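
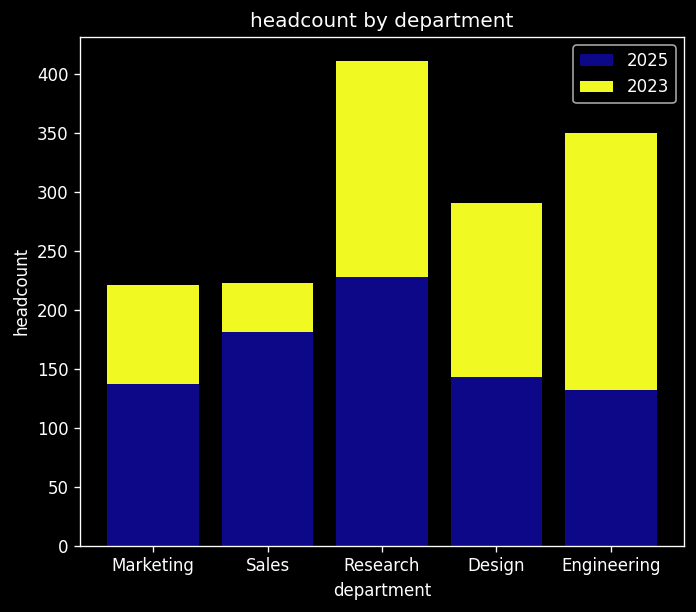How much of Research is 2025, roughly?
2025 top ≈ 250, bottom ≈ 0; segment ≈ 250.

≈ 250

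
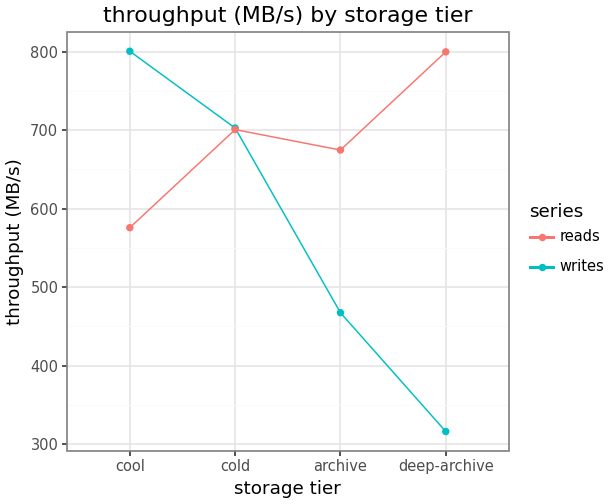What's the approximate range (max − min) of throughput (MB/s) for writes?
Max cool ≈ 800, min deep-archive ≈ 300; range ≈ 500.

≈ 500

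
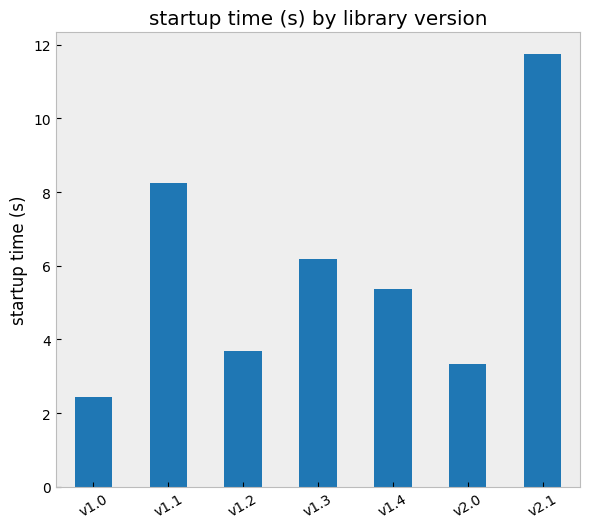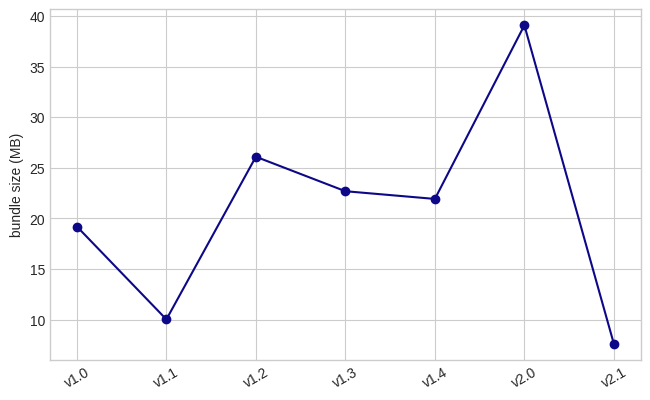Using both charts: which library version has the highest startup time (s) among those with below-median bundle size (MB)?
Chart 2 median bundle size (MB) ≈ 20; below-median library versions: v1.0, v1.1, v2.1. Among those, v2.1 has the highest startup time (s) (≈ 12).

v2.1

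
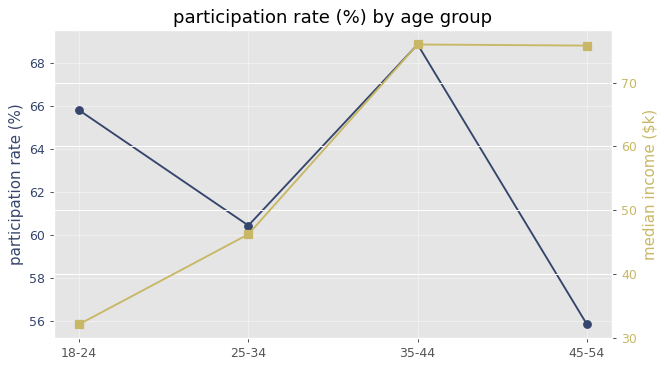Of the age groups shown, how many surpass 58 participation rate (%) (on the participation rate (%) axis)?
3

Above 58: 18-24, 25-34, 35-44.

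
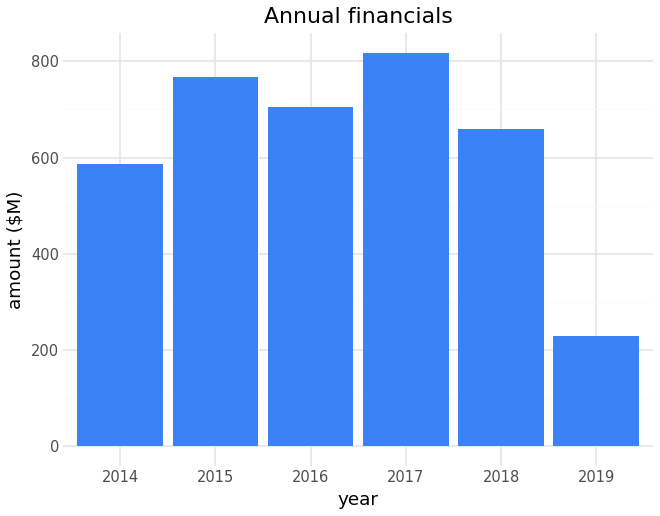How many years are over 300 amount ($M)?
5

Above 300: 2014, 2015, 2016, 2017, 2018.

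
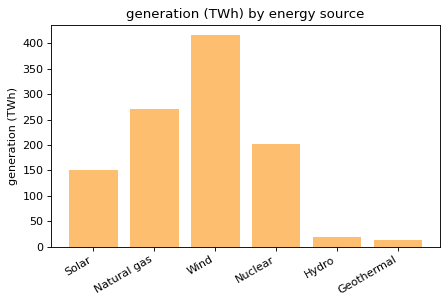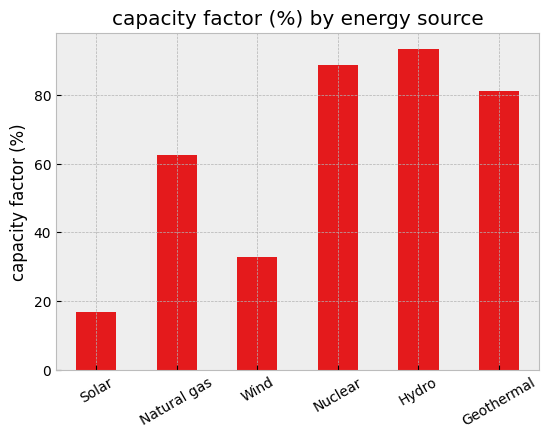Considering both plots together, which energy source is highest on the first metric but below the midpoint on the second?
Wind

Chart 2 median capacity factor (%) ≈ 70; below-median energy sources: Solar, Natural gas, Wind. Among those, Wind has the highest generation (TWh) (≈ 400).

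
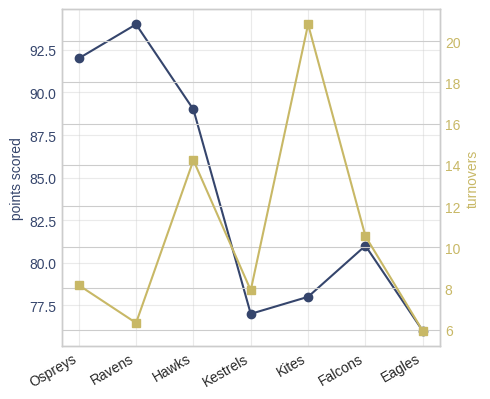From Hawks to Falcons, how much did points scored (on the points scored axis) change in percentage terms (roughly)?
≈ -9.1%

Hawks ≈ 88, Falcons ≈ 80; (80 − 88) / 88 ≈ -9.1%.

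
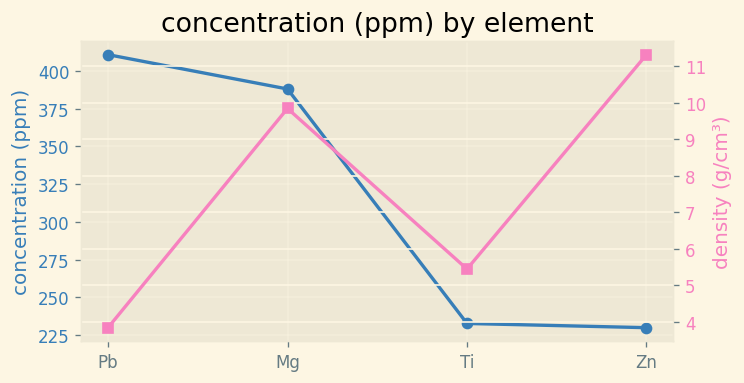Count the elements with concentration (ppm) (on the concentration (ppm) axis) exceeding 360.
Above 360: Pb, Mg.

2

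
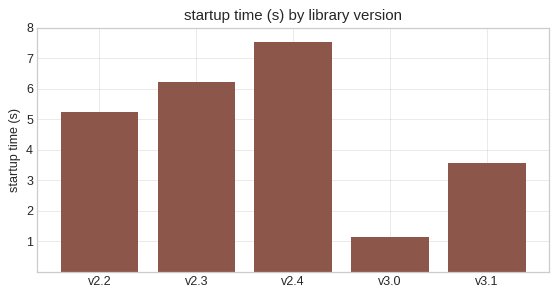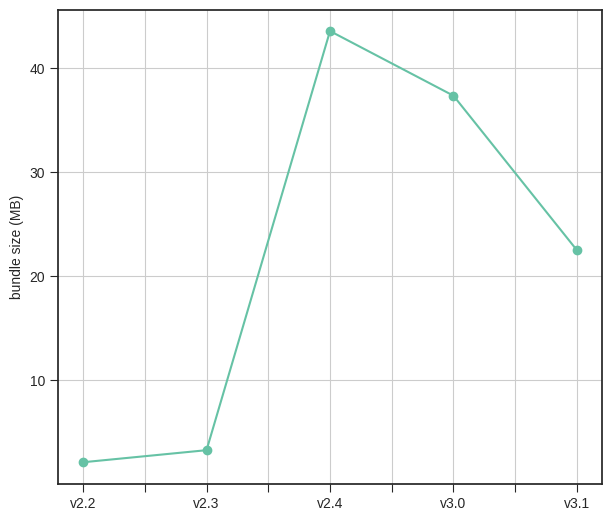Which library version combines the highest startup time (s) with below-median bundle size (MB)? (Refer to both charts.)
Chart 2 median bundle size (MB) ≈ 25; below-median library versions: v2.2, v2.3. Among those, v2.3 has the highest startup time (s) (≈ 6).

v2.3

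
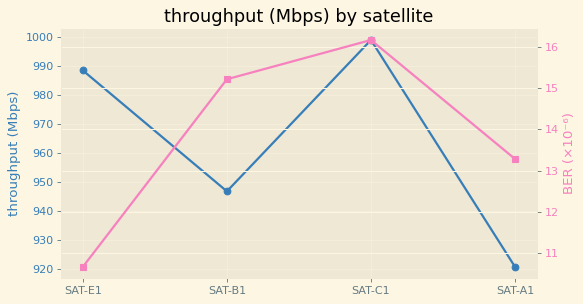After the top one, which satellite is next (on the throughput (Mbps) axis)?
Top 3 (on the throughput (Mbps) axis): SAT-C1 ≈ 1000, SAT-E1 ≈ 990, SAT-B1 ≈ 950.

SAT-E1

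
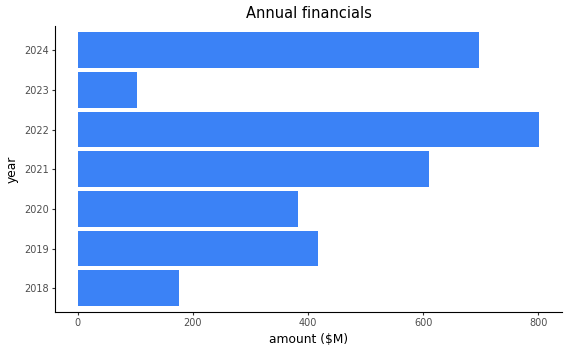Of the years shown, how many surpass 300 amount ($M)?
5

Above 300: 2019, 2020, 2021, 2022, 2024.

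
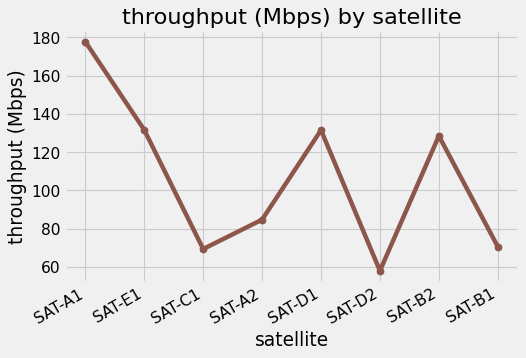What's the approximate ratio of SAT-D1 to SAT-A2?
SAT-D1 ≈ 130, SAT-A2 ≈ 80; 130/80 ≈ 1.62.

≈ 1.62×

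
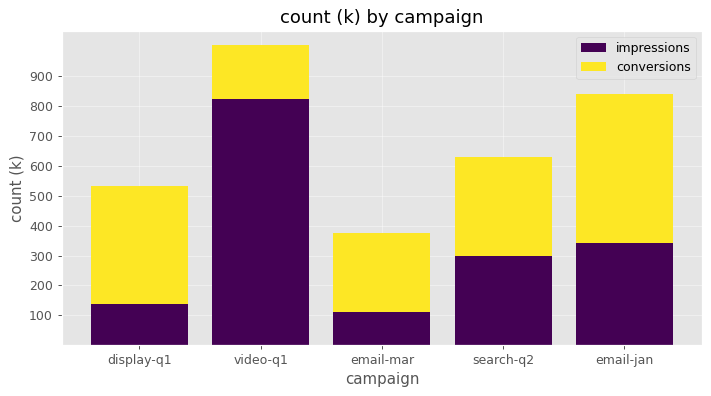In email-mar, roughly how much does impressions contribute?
≈ 100

impressions top ≈ 100, bottom ≈ 0; segment ≈ 100.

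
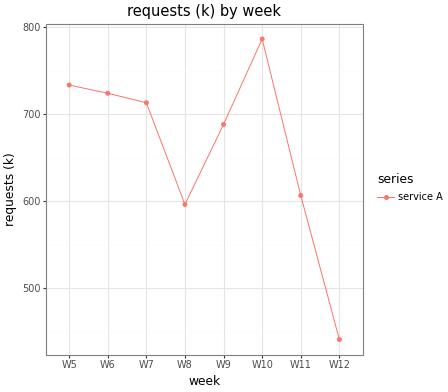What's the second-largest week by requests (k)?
W5

Top 3: W10 ≈ 800, W5 ≈ 750, W6 ≈ 700.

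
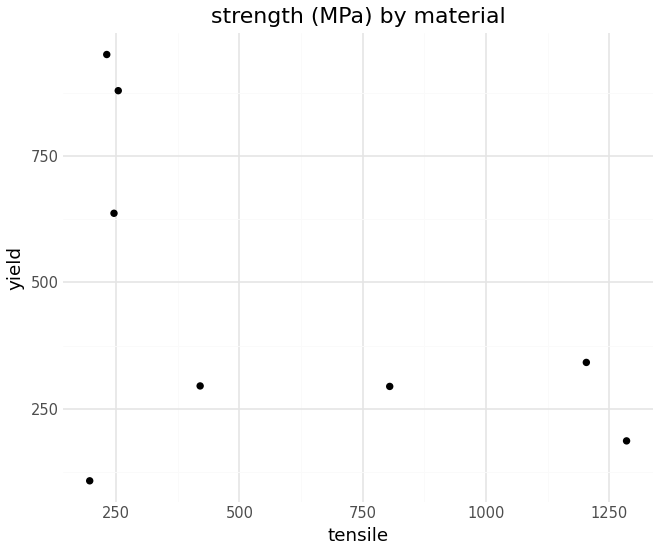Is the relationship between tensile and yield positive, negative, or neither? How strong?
Points are negatively correlated; moderate (|r| ≈ 0.5).

negative, moderate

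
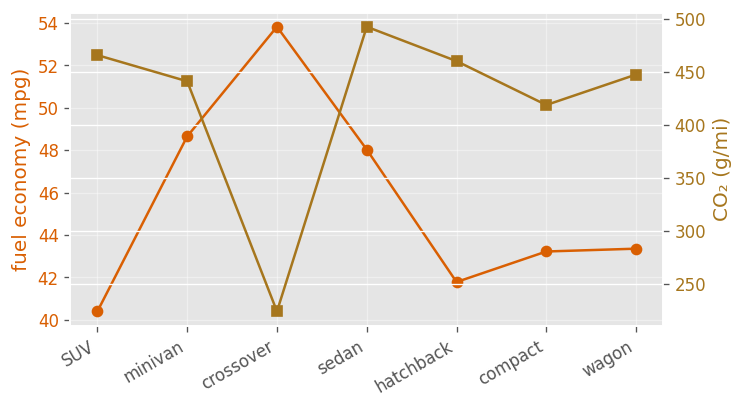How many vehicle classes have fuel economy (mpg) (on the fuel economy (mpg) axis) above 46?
3

Above 46: minivan, crossover, sedan.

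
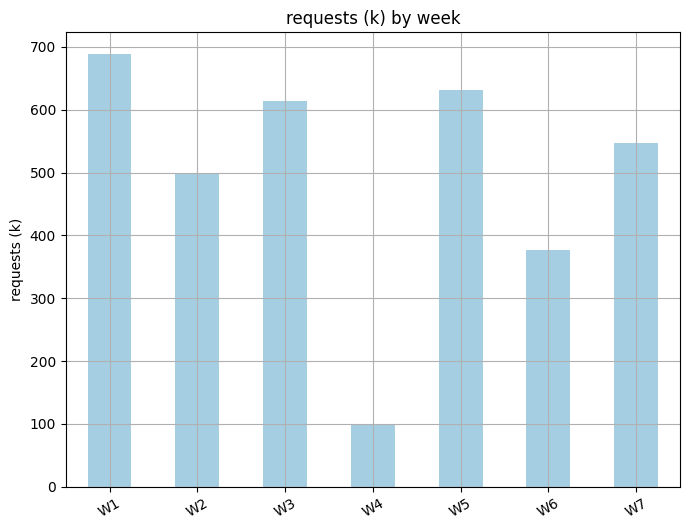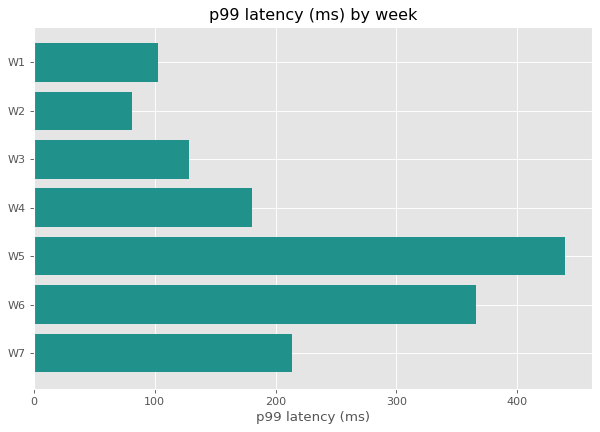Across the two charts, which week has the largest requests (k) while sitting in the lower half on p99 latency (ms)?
Chart 2 median p99 latency (ms) ≈ 200; below-median weeks: W1, W2, W3. Among those, W1 has the highest requests (k) (≈ 700).

W1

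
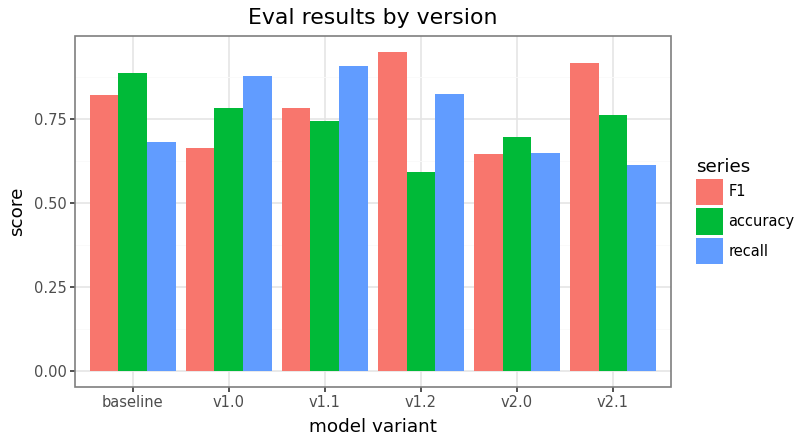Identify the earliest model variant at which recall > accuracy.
baseline: recall ≈ 0.7 vs accuracy ≈ 0.9 (not yet); v1.0: recall ≈ 0.9 vs accuracy ≈ 0.8 (first crossover).

v1.0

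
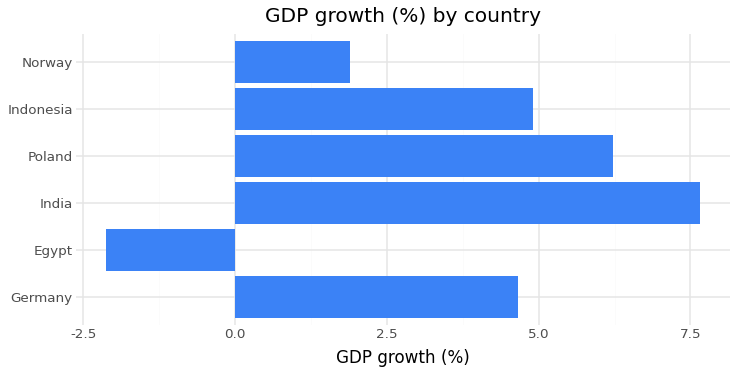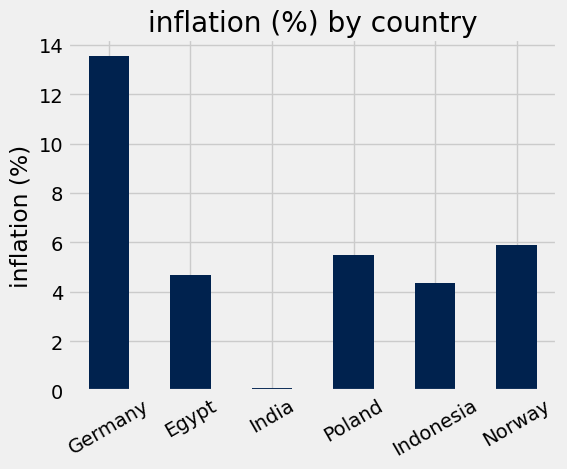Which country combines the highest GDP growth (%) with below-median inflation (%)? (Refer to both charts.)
Chart 2 median inflation (%) ≈ 6; below-median countries: Egypt, India, Indonesia. Among those, India has the highest GDP growth (%) (≈ 8).

India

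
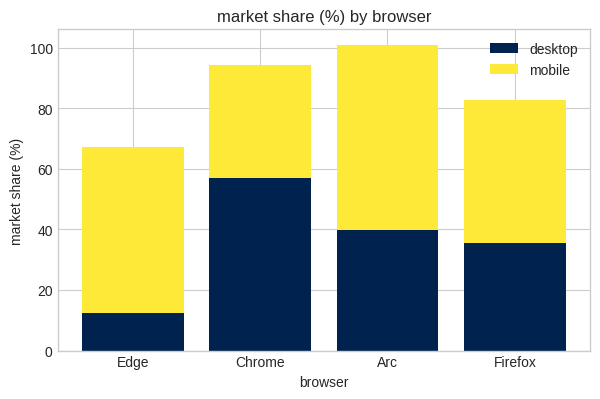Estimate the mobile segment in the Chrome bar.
≈ 30

mobile top ≈ 90, bottom ≈ 60; segment ≈ 30.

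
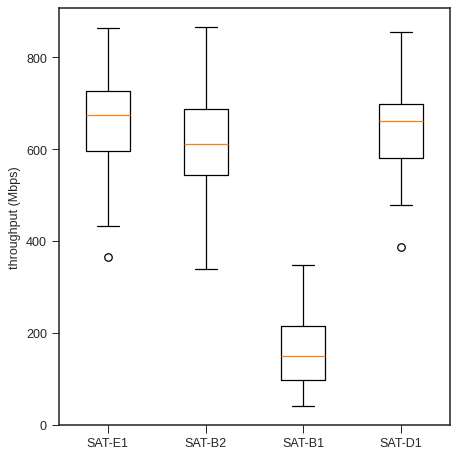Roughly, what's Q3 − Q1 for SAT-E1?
Q3 ≈ 750, Q1 ≈ 600; IQR ≈ 150.

≈ 150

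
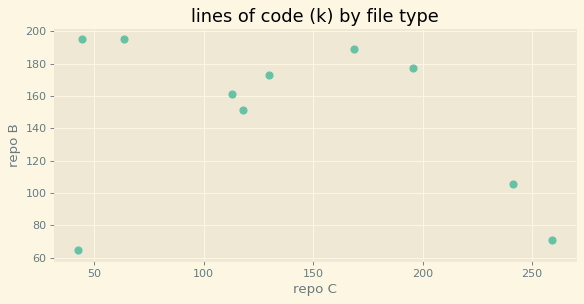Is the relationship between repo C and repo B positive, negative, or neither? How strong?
Points are negatively correlated; weak (|r| ≈ 0.3).

negative, weak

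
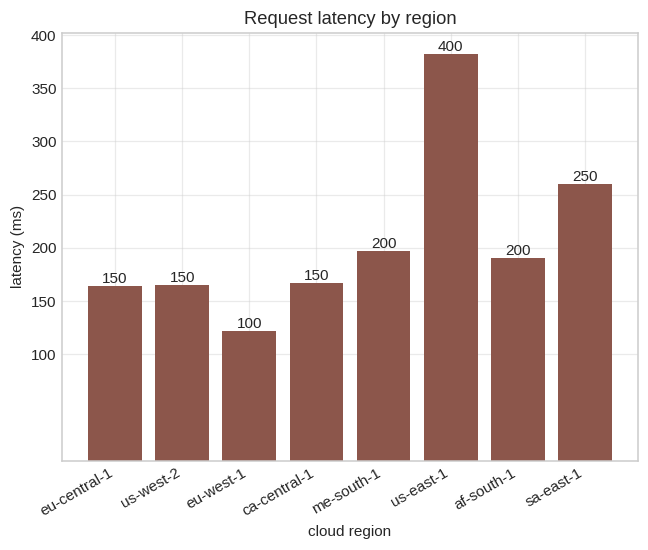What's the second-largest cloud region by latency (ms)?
Top 3: us-east-1 ≈ 400, sa-east-1 ≈ 250, me-south-1 ≈ 200.

sa-east-1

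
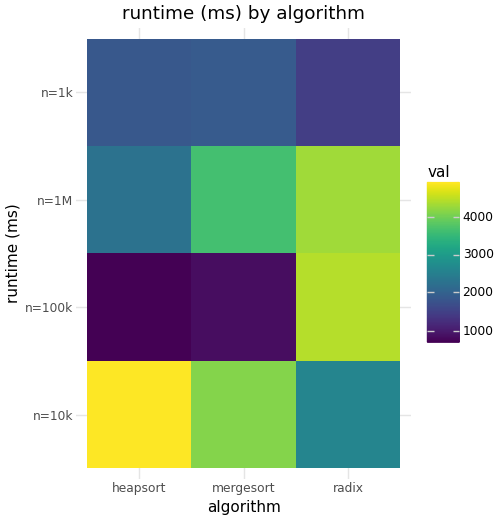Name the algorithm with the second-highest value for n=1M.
Top 3 for n=1M: radix ≈ 4500, mergesort ≈ 3500, heapsort ≈ 2500.

mergesort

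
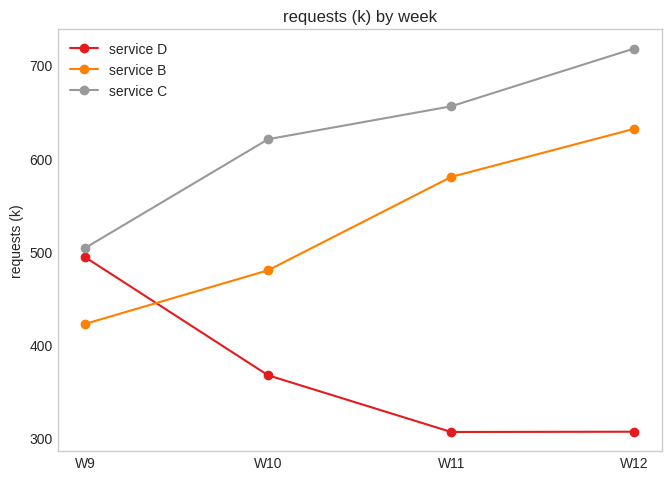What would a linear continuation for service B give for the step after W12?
≈ 725

Last three: 500, 600, 650 → slope ≈ 75/step → next ≈ 725.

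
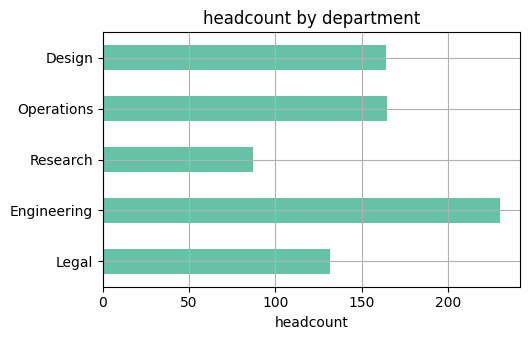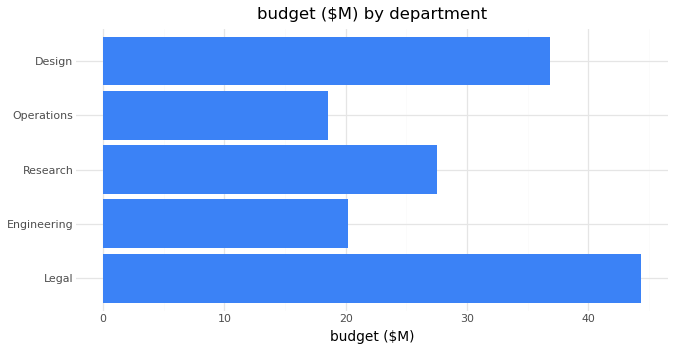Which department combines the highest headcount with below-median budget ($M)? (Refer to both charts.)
Chart 2 median budget ($M) ≈ 30; below-median departments: Engineering, Operations. Among those, Engineering has the highest headcount (≈ 225).

Engineering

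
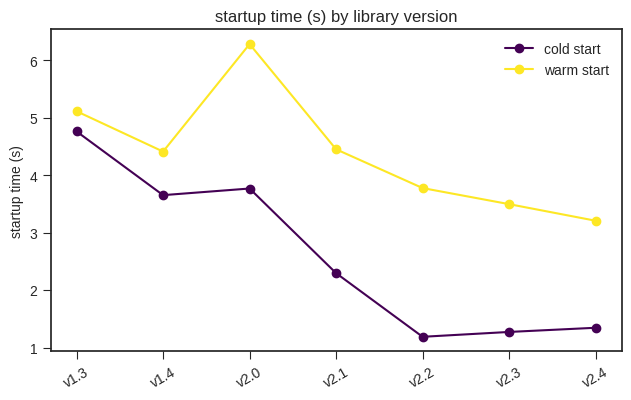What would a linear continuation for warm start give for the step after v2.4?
≈ 2.5

Last three: 4.0, 3.5, 3.0 → slope ≈ -0.5/step → next ≈ 2.5.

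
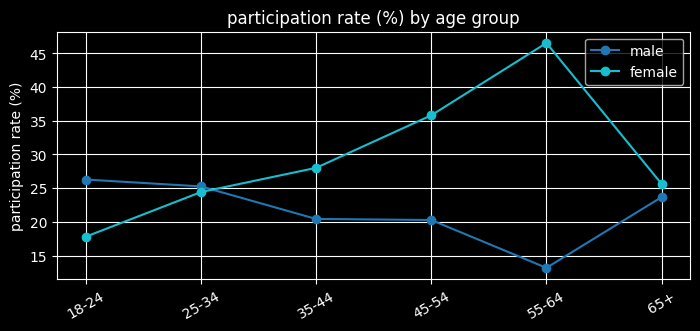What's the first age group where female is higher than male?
25-34: female ≈ 25 vs male ≈ 25 (not yet); 35-44: female ≈ 30 vs male ≈ 20 (first crossover).

35-44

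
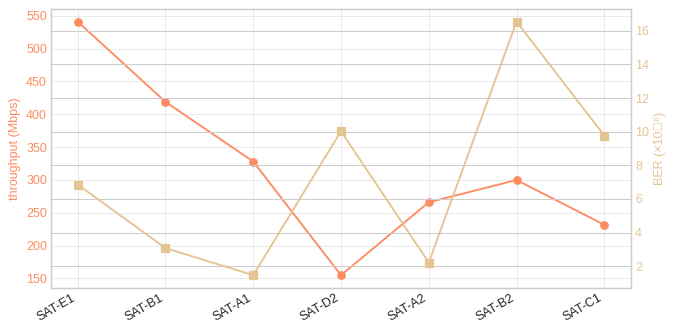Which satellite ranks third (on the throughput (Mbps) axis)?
Top 4 (on the throughput (Mbps) axis): SAT-E1 ≈ 550, SAT-B1 ≈ 400, SAT-A1 ≈ 350, SAT-B2 ≈ 300.

SAT-A1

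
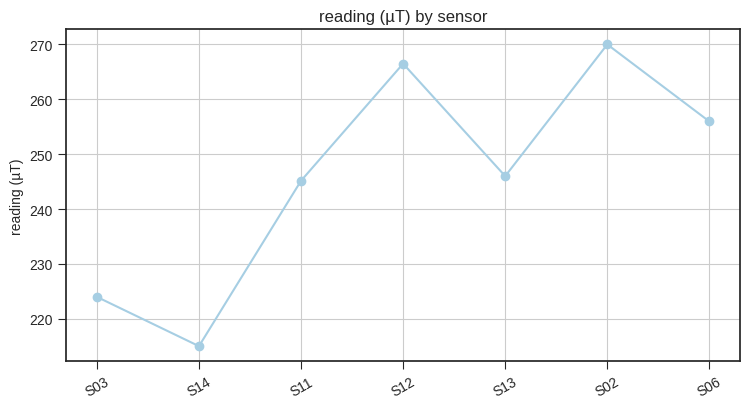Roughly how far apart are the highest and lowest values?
≈ 55

Max S02 ≈ 270, min S14 ≈ 215; range ≈ 55.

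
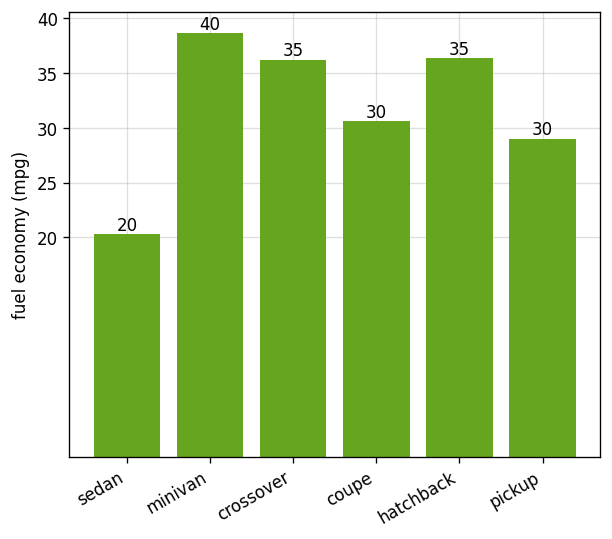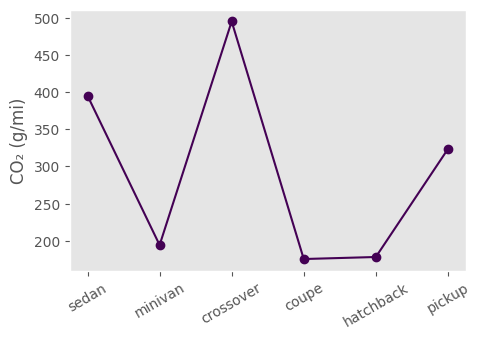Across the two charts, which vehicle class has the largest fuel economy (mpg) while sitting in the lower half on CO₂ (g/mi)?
minivan

Chart 2 median CO₂ (g/mi) ≈ 250; below-median vehicle classes: minivan, coupe, hatchback. Among those, minivan has the highest fuel economy (mpg) (≈ 40).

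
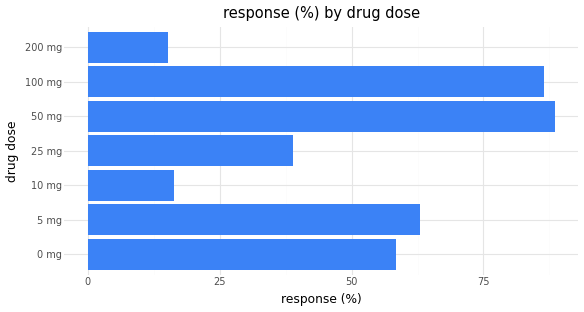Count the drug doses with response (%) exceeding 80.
Above 80: 50 mg, 100 mg.

2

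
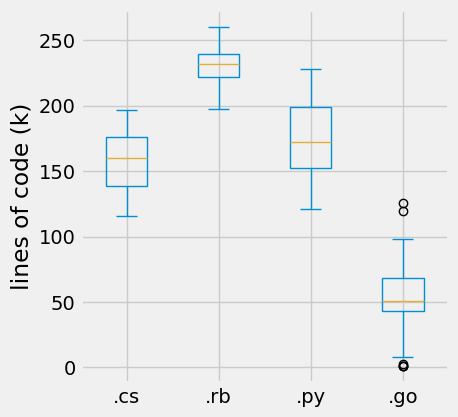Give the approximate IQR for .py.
≈ 40

Q3 ≈ 200, Q1 ≈ 160; IQR ≈ 40.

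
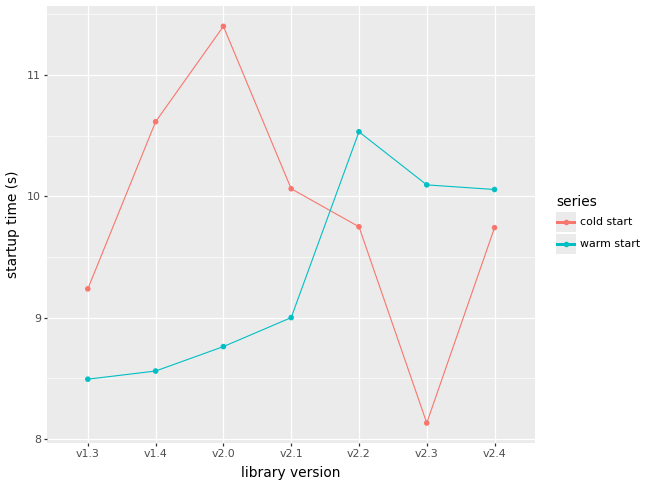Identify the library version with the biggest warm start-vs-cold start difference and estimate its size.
v2.0, ≈ 2.5 s

v2.0: warm start ≈ 9.0, cold start ≈ 11.5 → gap ≈ 2.5. Next-largest (v1.4) is only ≈ 2.0.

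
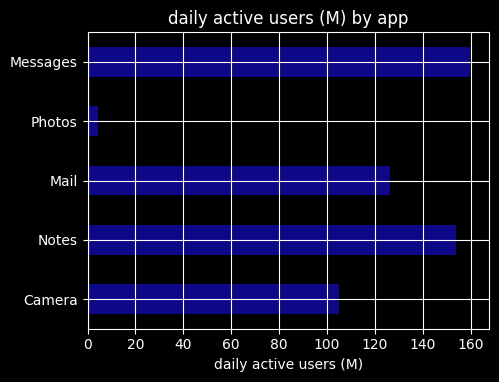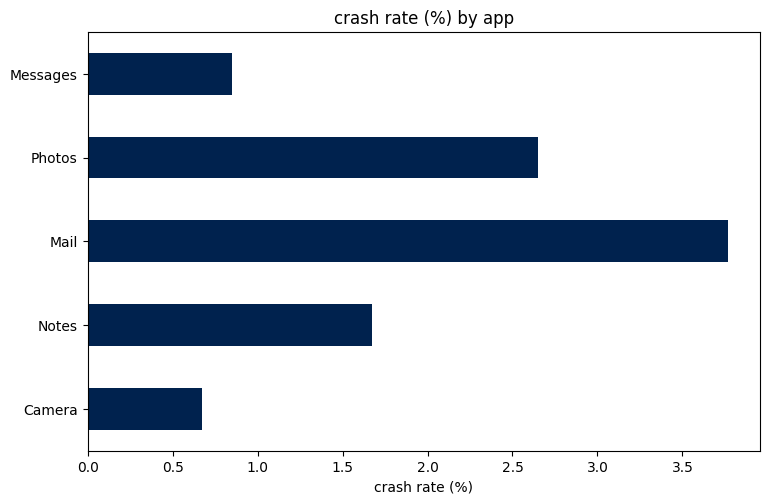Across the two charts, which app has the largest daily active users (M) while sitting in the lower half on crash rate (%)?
Messages

Chart 2 median crash rate (%) ≈ 1.5; below-median apps: Camera, Messages. Among those, Messages has the highest daily active users (M) (≈ 160).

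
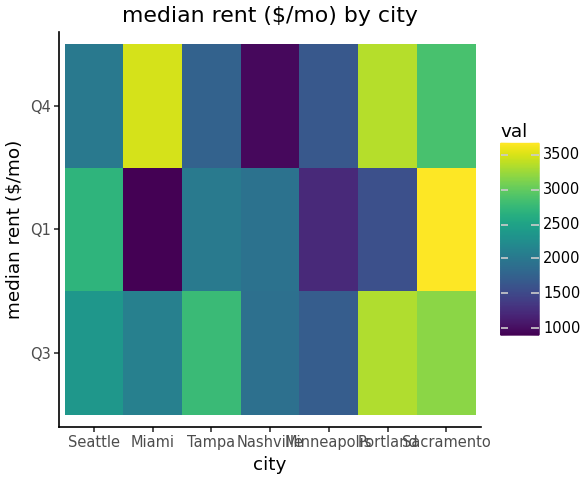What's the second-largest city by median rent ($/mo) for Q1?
Seattle

Top 3 for Q1: Sacramento ≈ 3500, Seattle ≈ 2500, Tampa ≈ 2000.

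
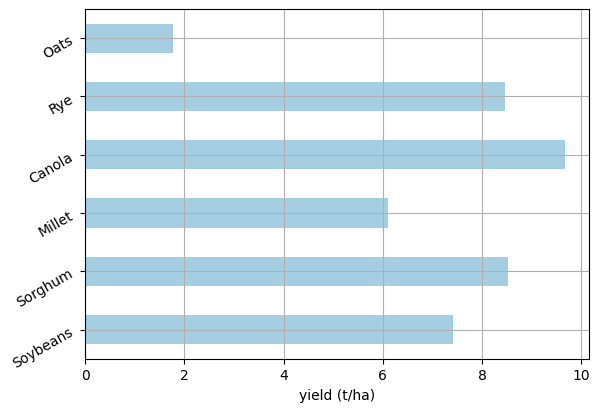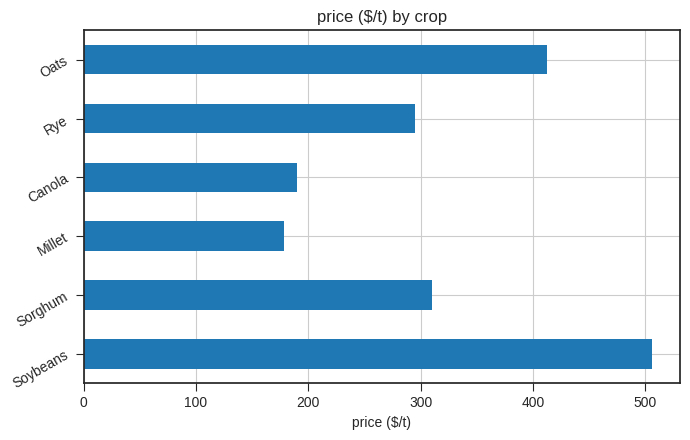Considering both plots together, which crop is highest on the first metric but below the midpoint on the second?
Chart 2 median price ($/t) ≈ 300; below-median crops: Millet, Canola, Rye. Among those, Canola has the highest yield (t/ha) (≈ 10).

Canola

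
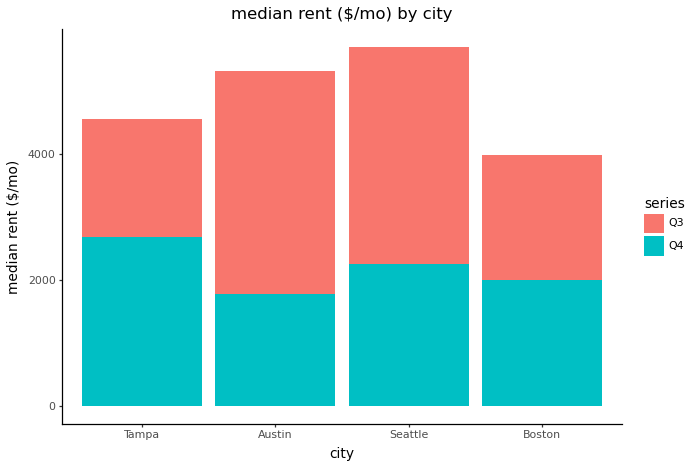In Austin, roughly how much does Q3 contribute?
Q3 top ≈ 5500, bottom ≈ 2000; segment ≈ 3500.

≈ 3500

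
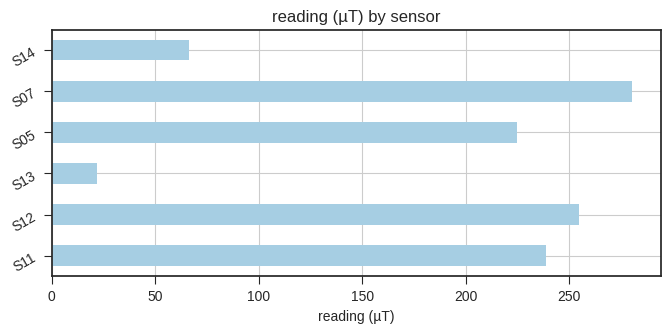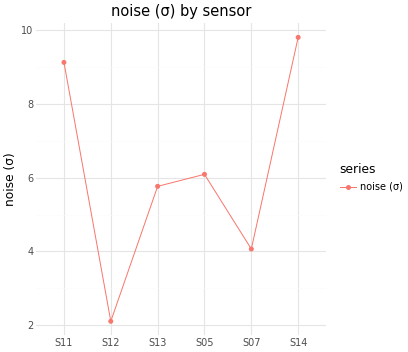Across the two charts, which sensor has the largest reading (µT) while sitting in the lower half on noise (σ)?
Chart 2 median noise (σ) ≈ 6; below-median sensors: S12, S13, S07. Among those, S07 has the highest reading (µT) (≈ 300).

S07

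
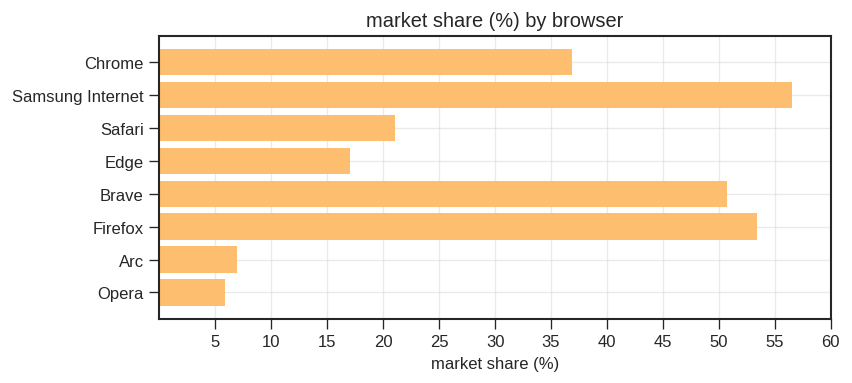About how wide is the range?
Max Samsung Internet ≈ 55, min Opera ≈ 5; range ≈ 50.

≈ 50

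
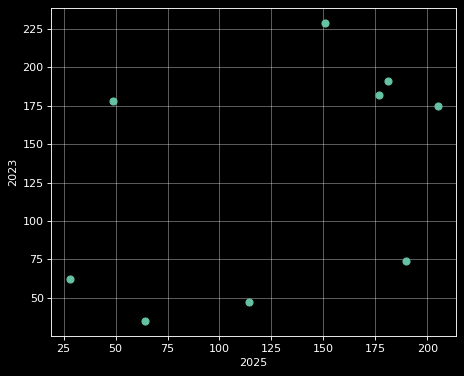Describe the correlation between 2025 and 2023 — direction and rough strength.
Points are positively correlated; moderate (|r| ≈ 0.5).

positive, moderate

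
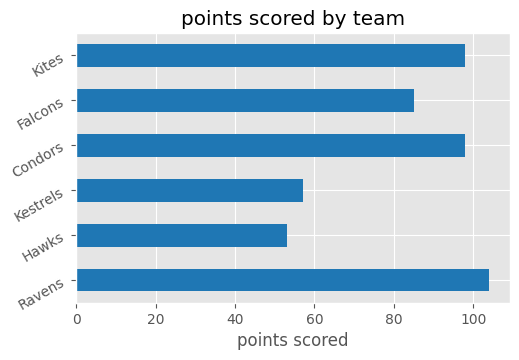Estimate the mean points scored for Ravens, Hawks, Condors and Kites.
(100 + 50 + 100 + 100) / 4 ≈ 88.

≈ 88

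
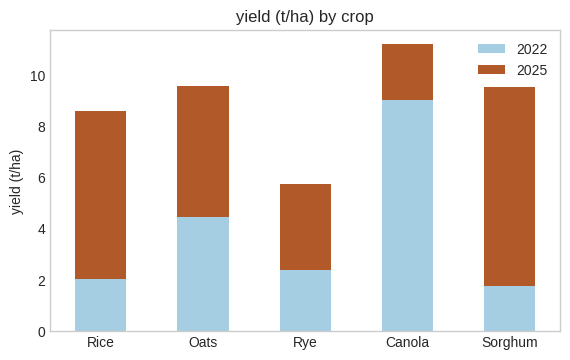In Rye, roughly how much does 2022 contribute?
≈ 2

2022 top ≈ 2, bottom ≈ 0; segment ≈ 2.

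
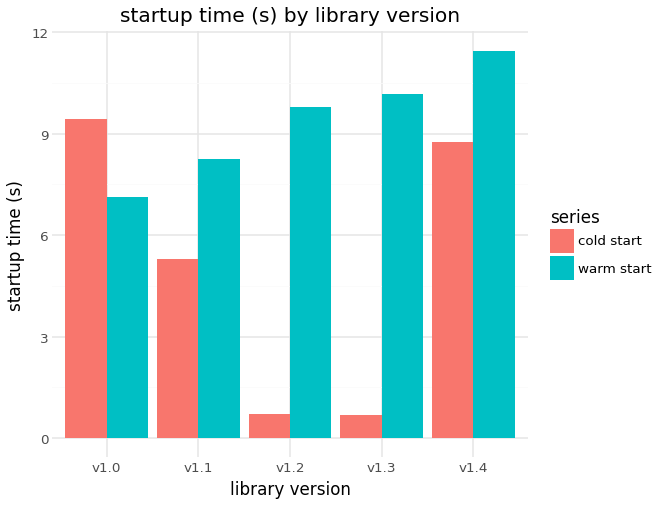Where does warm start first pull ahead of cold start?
v1.1

v1.0: warm start ≈ 7 vs cold start ≈ 9 (not yet); v1.1: warm start ≈ 8 vs cold start ≈ 5 (first crossover).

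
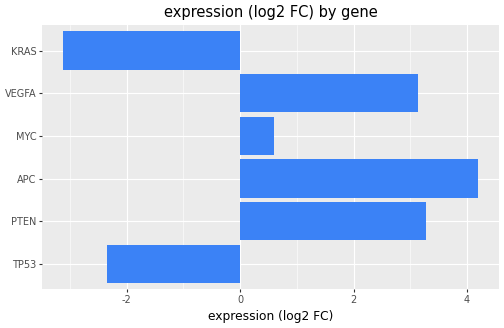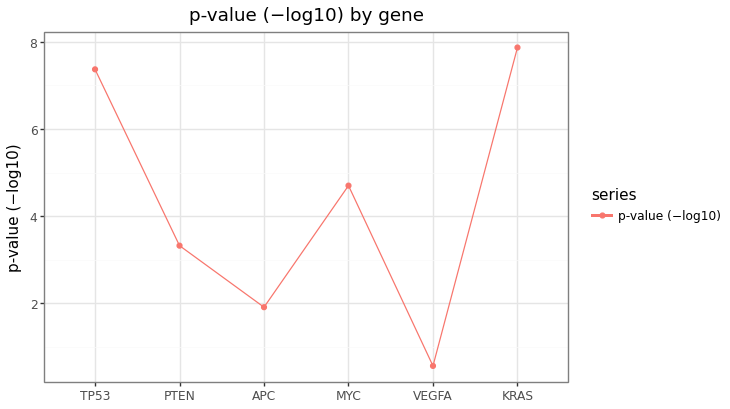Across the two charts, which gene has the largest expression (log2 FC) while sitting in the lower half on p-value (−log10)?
APC

Chart 2 median p-value (−log10) ≈ 4; below-median genes: PTEN, APC, VEGFA. Among those, APC has the highest expression (log2 FC) (≈ 4).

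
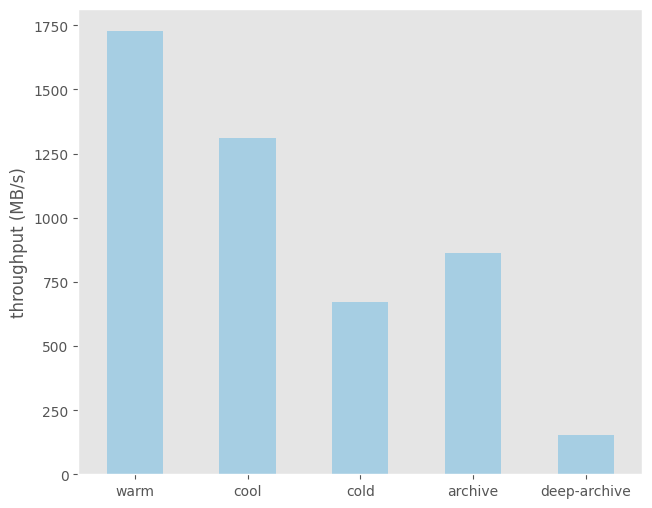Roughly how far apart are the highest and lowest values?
Max warm ≈ 1800, min deep-archive ≈ 200; range ≈ 1600.

≈ 1600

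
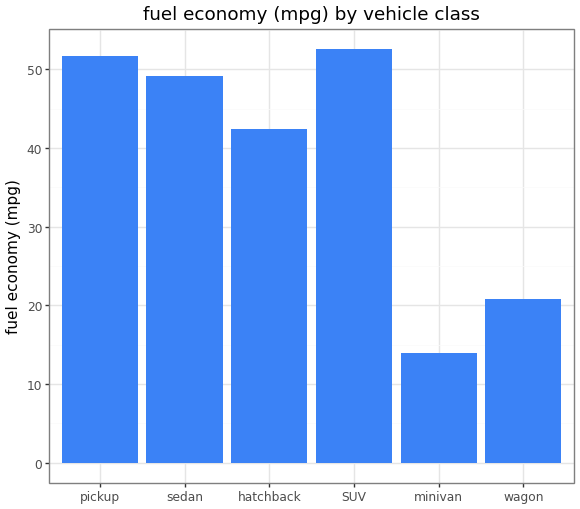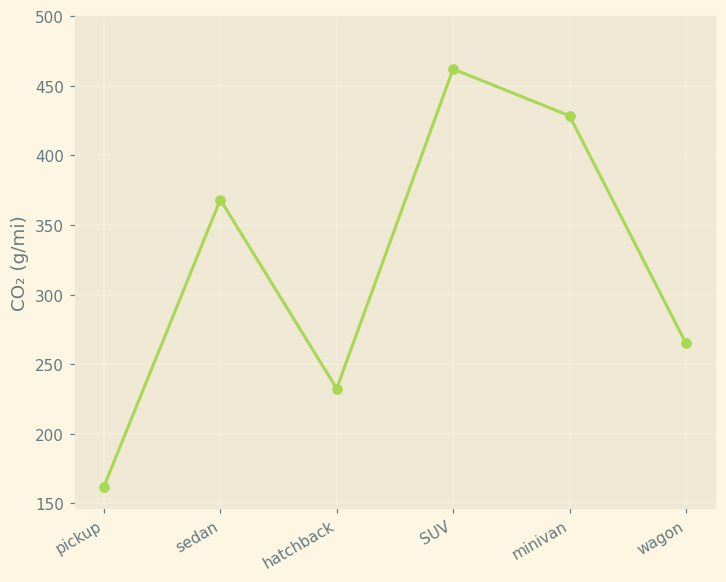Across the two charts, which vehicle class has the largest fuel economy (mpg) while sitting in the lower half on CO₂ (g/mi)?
pickup

Chart 2 median CO₂ (g/mi) ≈ 300; below-median vehicle classes: pickup, hatchback, wagon. Among those, pickup has the highest fuel economy (mpg) (≈ 50).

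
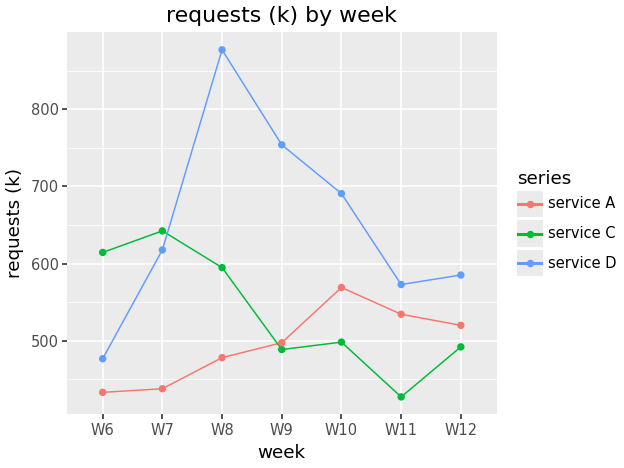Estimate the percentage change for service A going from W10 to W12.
≈ -9.1%

W10 ≈ 550, W12 ≈ 500; (500 − 550) / 550 ≈ -9.1%.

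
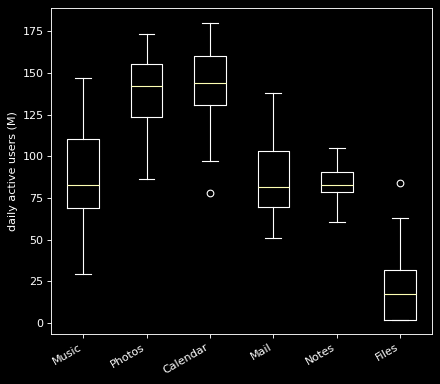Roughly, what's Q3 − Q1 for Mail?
Q3 ≈ 100, Q1 ≈ 70; IQR ≈ 30.

≈ 30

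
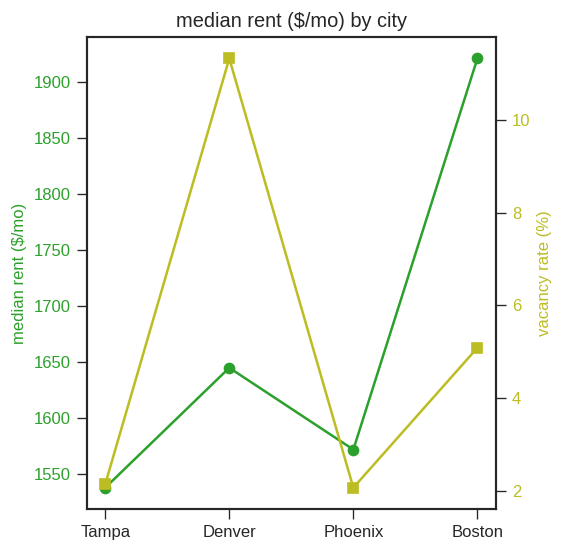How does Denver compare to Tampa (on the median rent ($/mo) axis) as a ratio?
Denver ≈ 1650, Tampa ≈ 1550; 1650/1550 ≈ 1.06.

≈ 1.06×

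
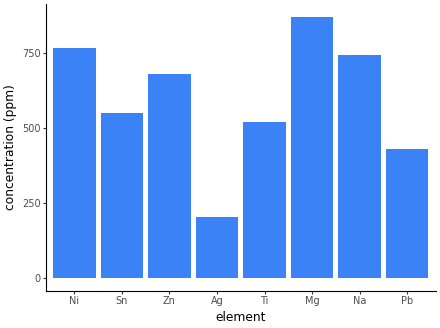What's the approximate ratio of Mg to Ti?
≈ 1.8×

Mg ≈ 900, Ti ≈ 500; 900/500 ≈ 1.8.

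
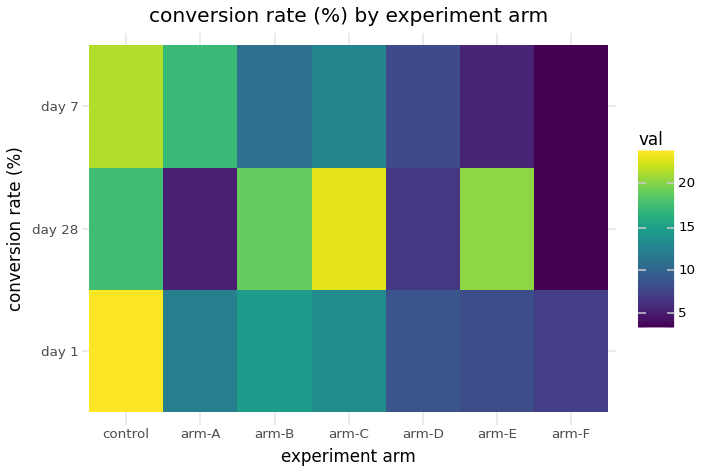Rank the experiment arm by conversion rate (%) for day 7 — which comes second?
arm-A

Top 3 for day 7: control ≈ 22, arm-A ≈ 18, arm-C ≈ 12.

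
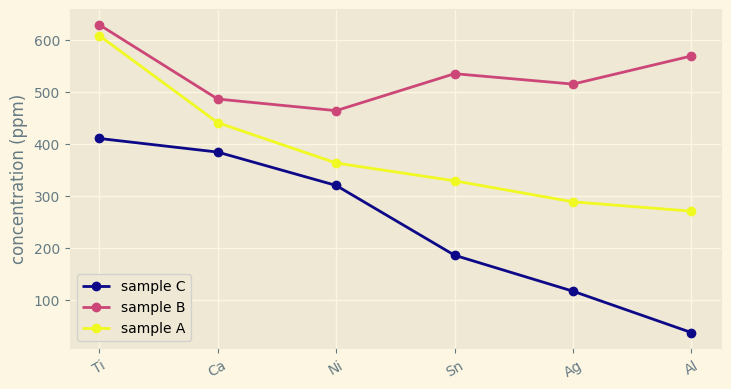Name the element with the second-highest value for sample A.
Top 3 for sample A: Ti ≈ 600, Ca ≈ 450, Ni ≈ 350.

Ca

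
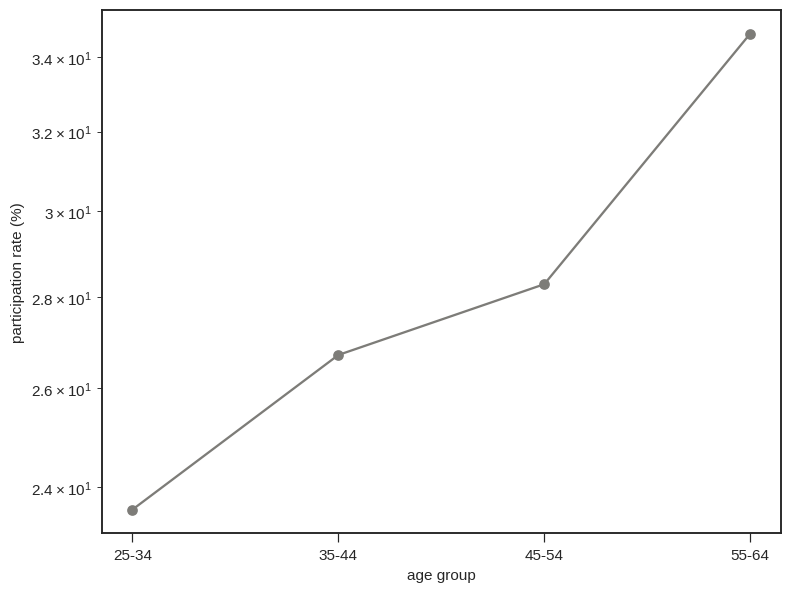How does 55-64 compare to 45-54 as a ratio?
≈ 1.25×

55-64 ≈ 35, 45-54 ≈ 28; 35/28 ≈ 1.25.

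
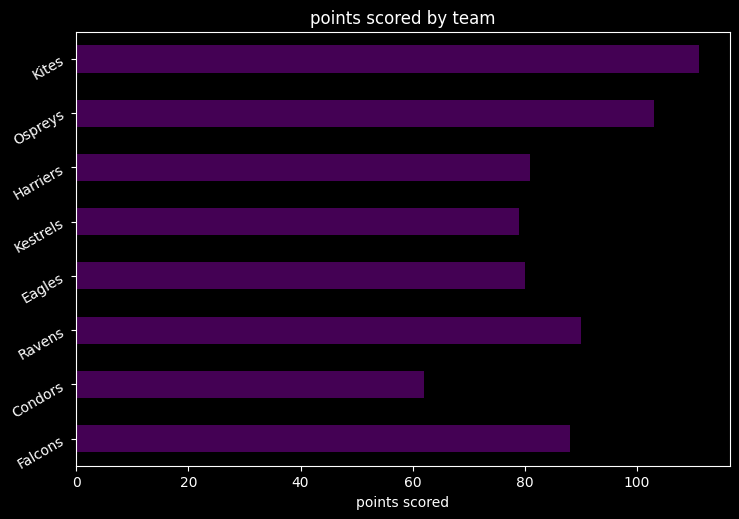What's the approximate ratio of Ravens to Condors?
Ravens ≈ 90, Condors ≈ 60; 90/60 ≈ 1.5.

≈ 1.5×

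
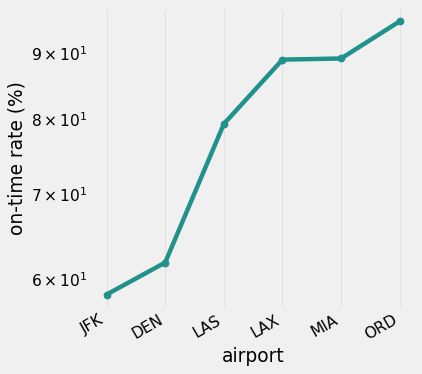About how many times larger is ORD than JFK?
ORD ≈ 95, JFK ≈ 60; 95/60 ≈ 1.58.

≈ 1.58×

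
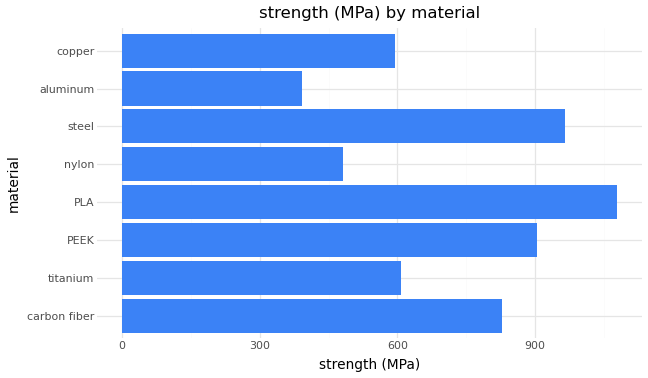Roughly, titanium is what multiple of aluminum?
≈ 1.5×

titanium ≈ 600, aluminum ≈ 400; 600/400 ≈ 1.5.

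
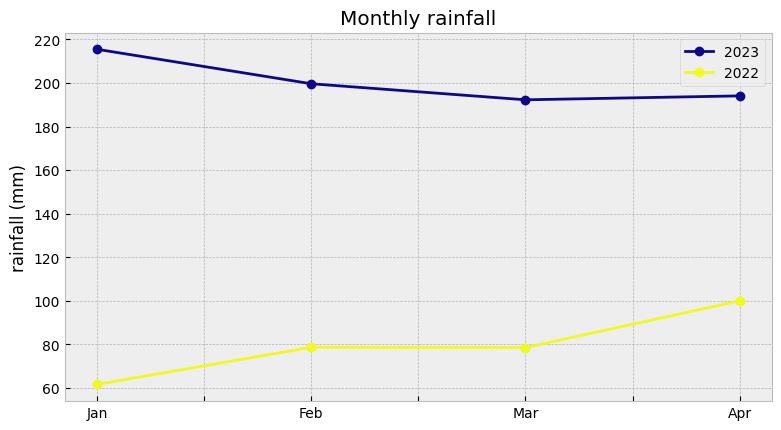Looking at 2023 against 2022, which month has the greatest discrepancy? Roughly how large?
Jan: 2023 ≈ 220, 2022 ≈ 60 → gap ≈ 160. Next-largest (Feb) is only ≈ 120.

Jan, ≈ 160 mm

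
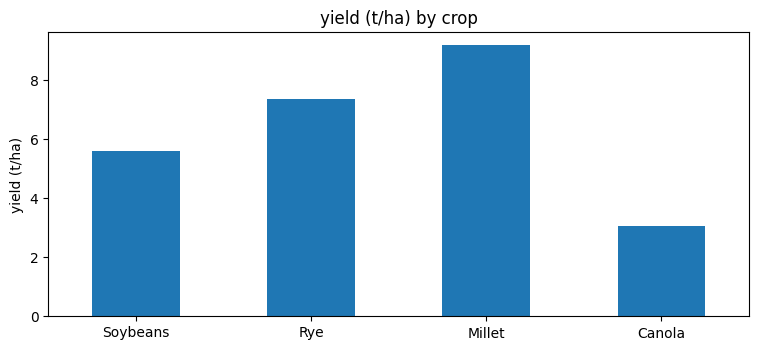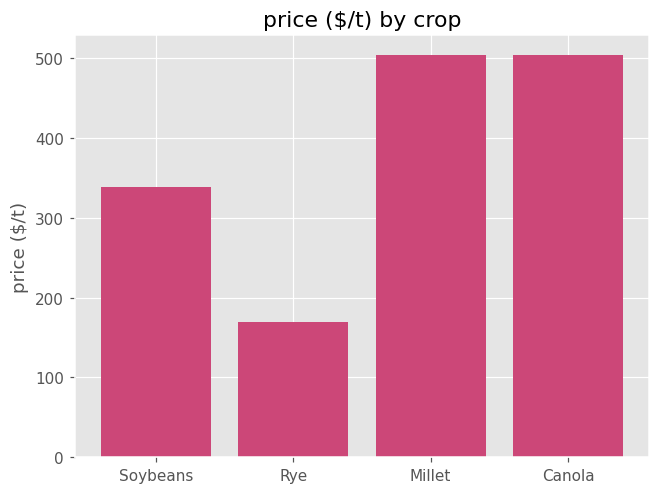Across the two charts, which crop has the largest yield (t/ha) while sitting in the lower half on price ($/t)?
Rye

Chart 2 median price ($/t) ≈ 400; below-median crops: Soybeans, Rye. Among those, Rye has the highest yield (t/ha) (≈ 7).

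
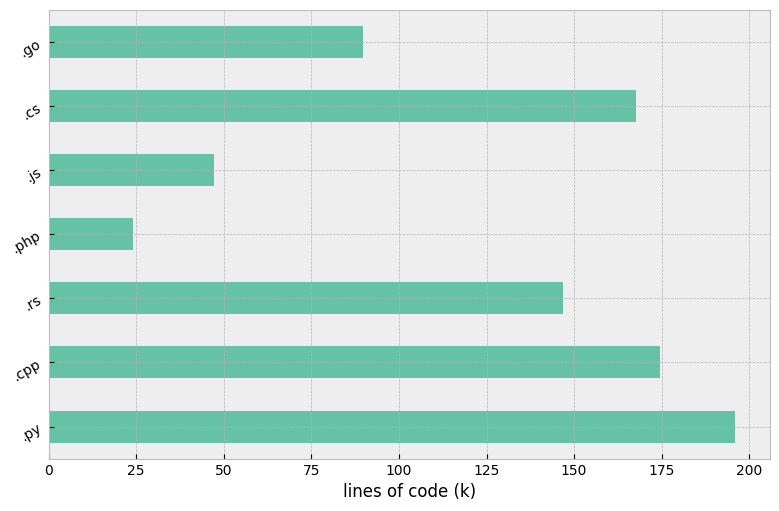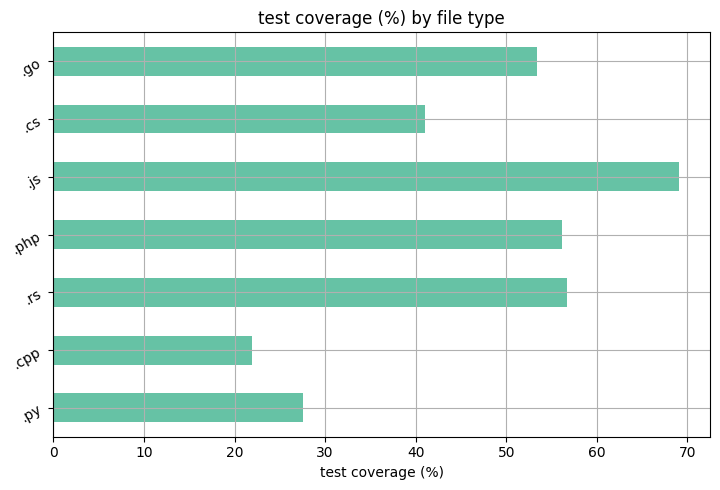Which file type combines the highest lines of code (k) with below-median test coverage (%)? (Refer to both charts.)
Chart 2 median test coverage (%) ≈ 50; below-median file types: .py, .cpp, .cs. Among those, .py has the highest lines of code (k) (≈ 200).

.py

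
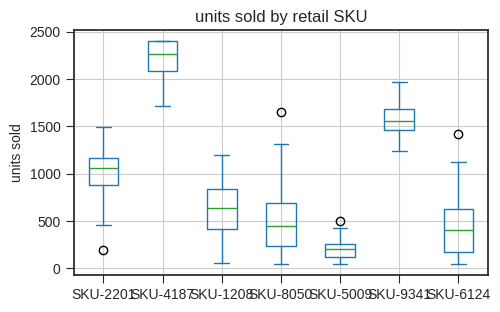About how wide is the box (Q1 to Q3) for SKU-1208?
≈ 400

Q3 ≈ 800, Q1 ≈ 400; IQR ≈ 400.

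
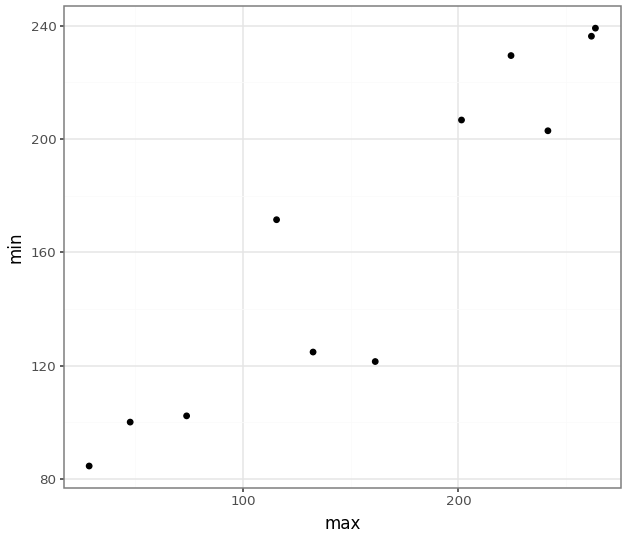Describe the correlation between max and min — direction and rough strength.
positive, strong

Points are positively correlated; strong (|r| ≈ 0.9).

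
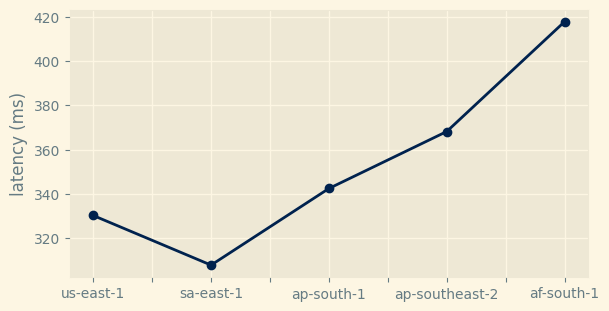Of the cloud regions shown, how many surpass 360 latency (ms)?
Above 360: ap-southeast-2, af-south-1.

2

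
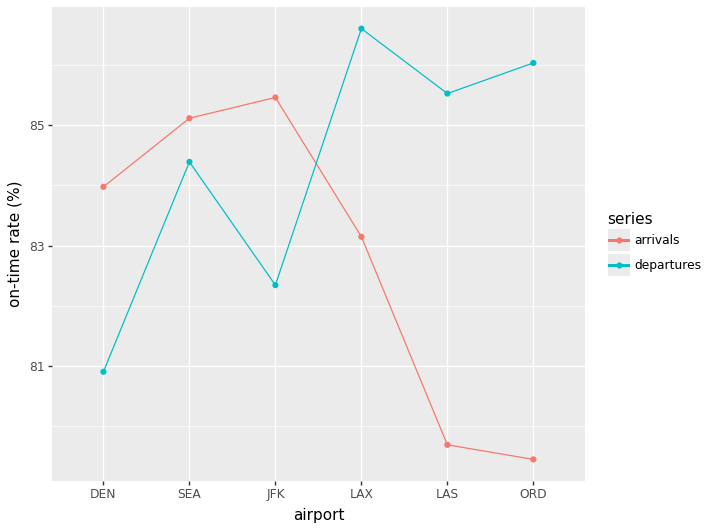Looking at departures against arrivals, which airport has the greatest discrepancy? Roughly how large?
ORD, ≈ 7 %

ORD: departures ≈ 86, arrivals ≈ 79 → gap ≈ 7. Next-largest (LAS) is only ≈ 6.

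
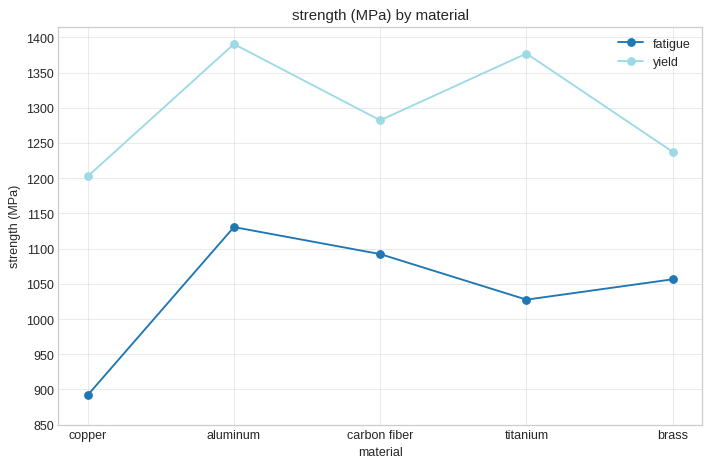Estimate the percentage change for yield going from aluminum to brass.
aluminum ≈ 1400, brass ≈ 1250; (1250 − 1400) / 1400 ≈ -10.7%.

≈ -10.7%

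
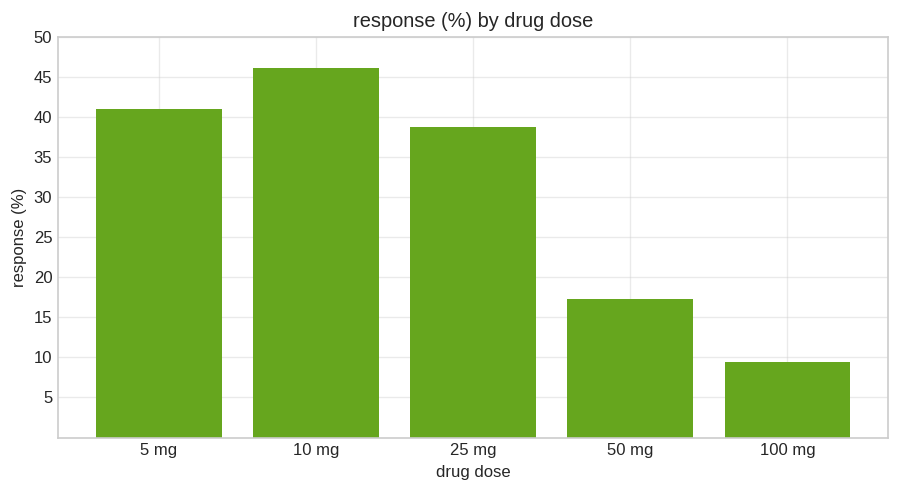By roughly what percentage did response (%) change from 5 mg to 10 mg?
≈ +12.5%

5 mg ≈ 40, 10 mg ≈ 45; (45 − 40) / 40 ≈ +12.5%.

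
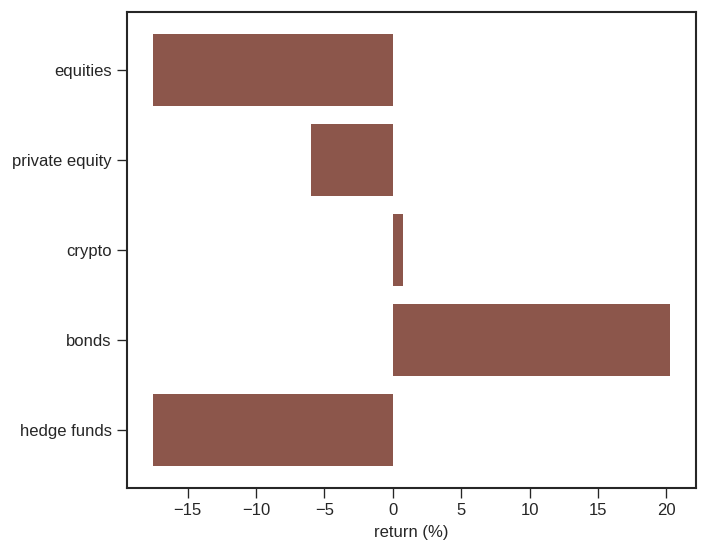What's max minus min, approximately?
Max bonds ≈ 20, min equities ≈ -20; range ≈ 40.

≈ 40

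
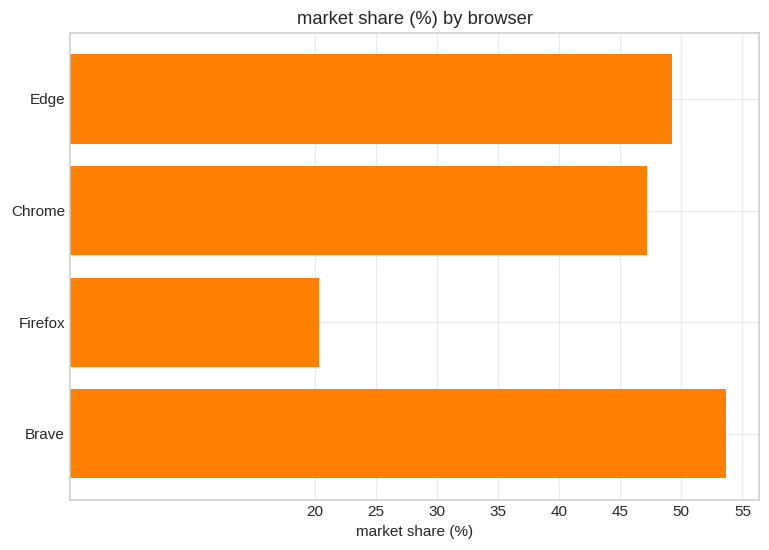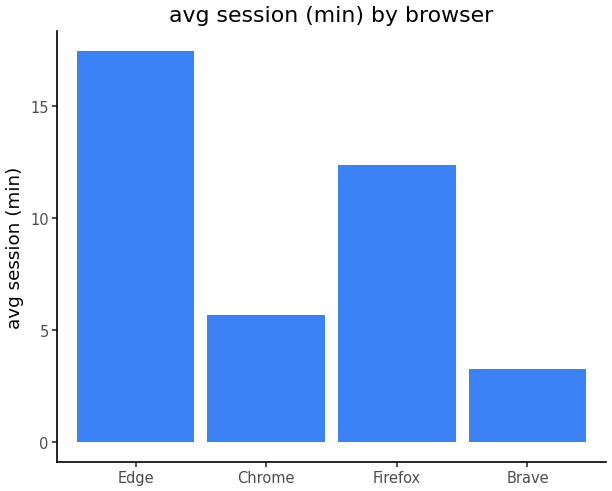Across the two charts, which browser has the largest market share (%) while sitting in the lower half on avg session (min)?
Chart 2 median avg session (min) ≈ 10; below-median browsers: Chrome, Brave. Among those, Brave has the highest market share (%) (≈ 55).

Brave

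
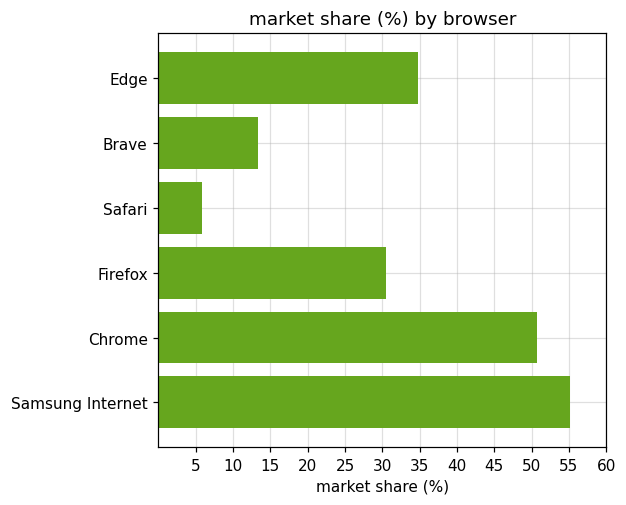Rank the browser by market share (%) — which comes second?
Top 3: Samsung Internet ≈ 55, Chrome ≈ 50, Edge ≈ 35.

Chrome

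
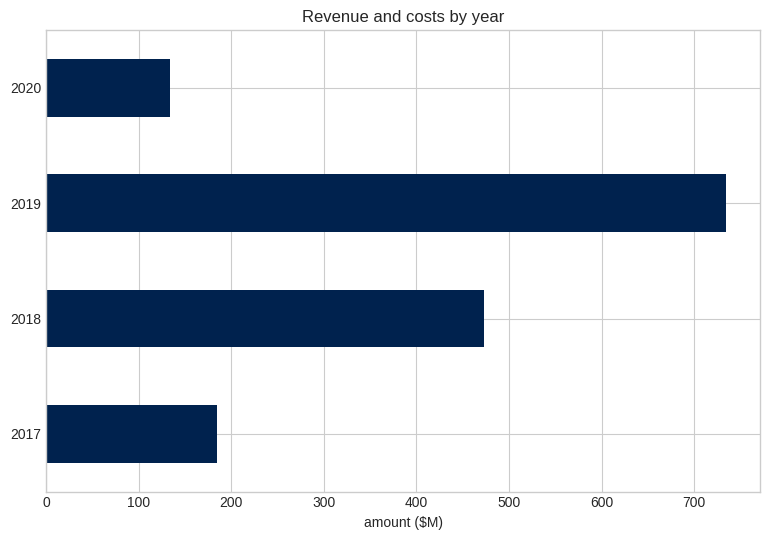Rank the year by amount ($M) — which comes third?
2017

Top 4: 2019 ≈ 700, 2018 ≈ 500, 2017 ≈ 200, 2020 ≈ 100.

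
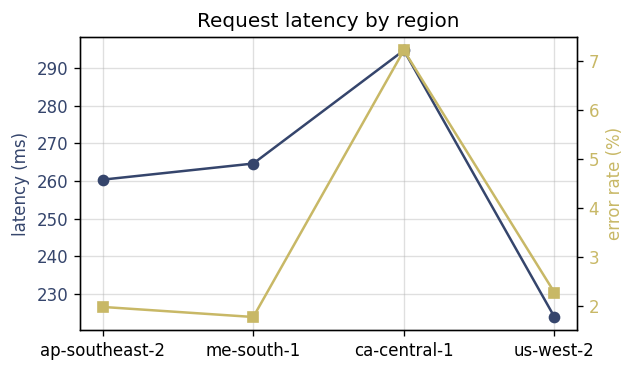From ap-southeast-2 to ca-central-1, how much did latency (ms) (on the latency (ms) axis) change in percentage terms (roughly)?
≈ +11.5%

ap-southeast-2 ≈ 260, ca-central-1 ≈ 290; (290 − 260) / 260 ≈ +11.5%.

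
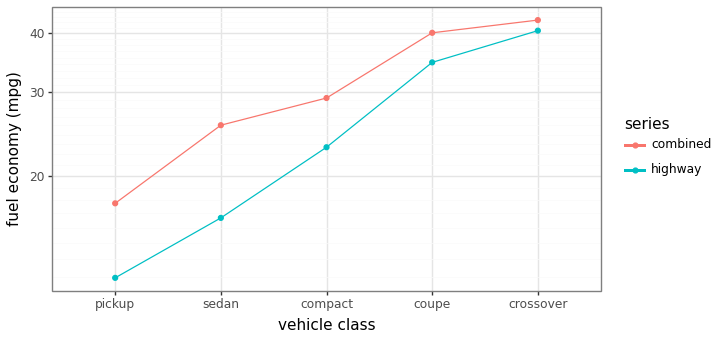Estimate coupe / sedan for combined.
coupe ≈ 40, sedan ≈ 25; 40/25 ≈ 1.6.

≈ 1.6×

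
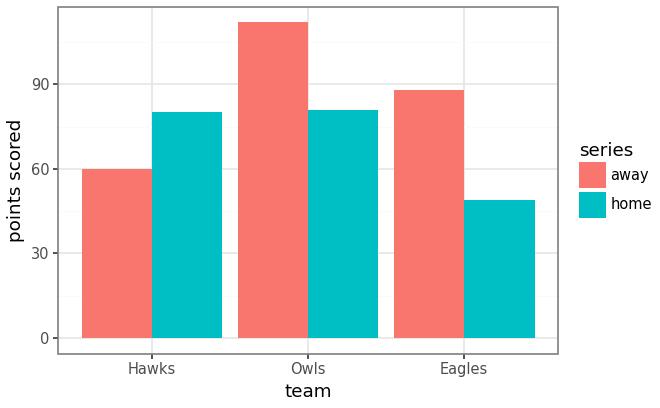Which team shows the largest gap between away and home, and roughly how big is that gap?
Eagles, ≈ 40

Eagles: away ≈ 90, home ≈ 50 → gap ≈ 40. Next-largest (Owls) is only ≈ 30.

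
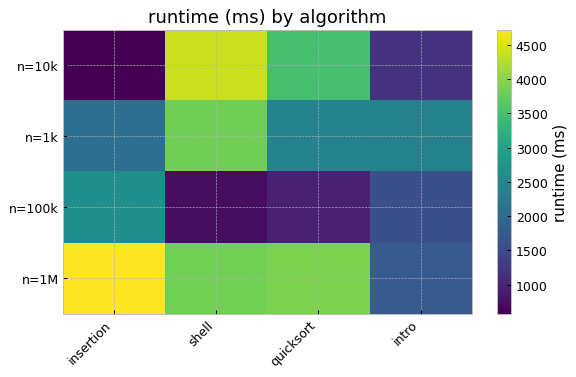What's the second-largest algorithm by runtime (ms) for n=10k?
Top 3 for n=10k: shell ≈ 4500, quicksort ≈ 3500, intro ≈ 1000.

quicksort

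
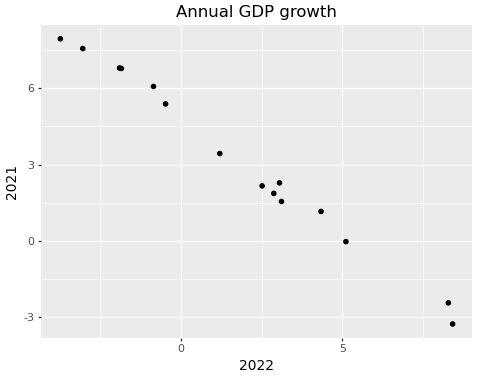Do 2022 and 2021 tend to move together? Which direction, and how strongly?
negative, strong

Points are negatively correlated; strong (|r| ≈ 1.0).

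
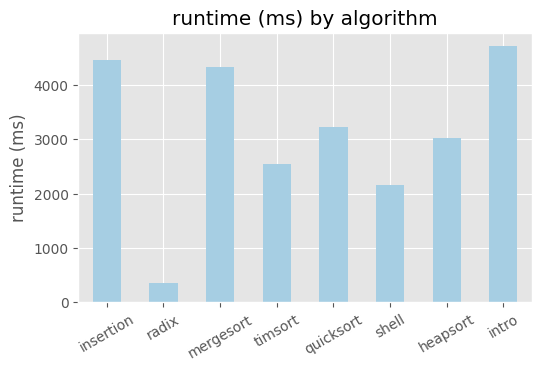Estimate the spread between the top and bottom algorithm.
≈ 4000

Max intro ≈ 4500, min radix ≈ 500; range ≈ 4000.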